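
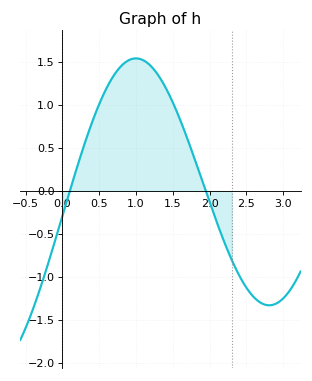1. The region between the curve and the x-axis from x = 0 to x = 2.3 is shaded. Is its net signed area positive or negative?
positive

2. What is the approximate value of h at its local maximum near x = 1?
1.54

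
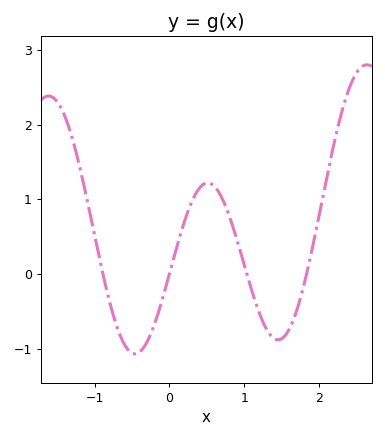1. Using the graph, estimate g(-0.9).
0.1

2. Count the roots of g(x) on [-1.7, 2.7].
4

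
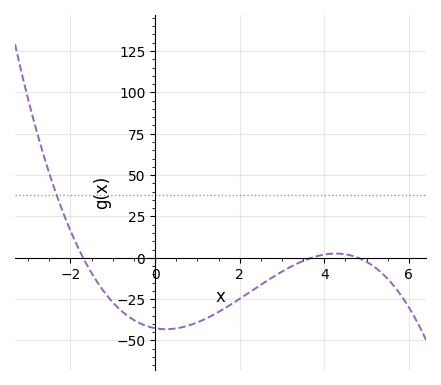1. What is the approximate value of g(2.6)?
-15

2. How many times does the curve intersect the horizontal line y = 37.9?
1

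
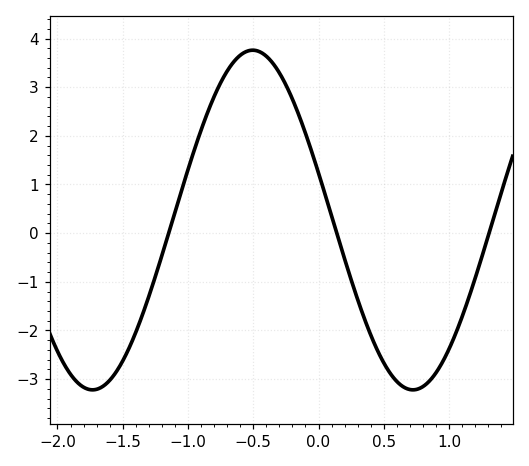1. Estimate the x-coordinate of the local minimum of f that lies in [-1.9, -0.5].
-1.73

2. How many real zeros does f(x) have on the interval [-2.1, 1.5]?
3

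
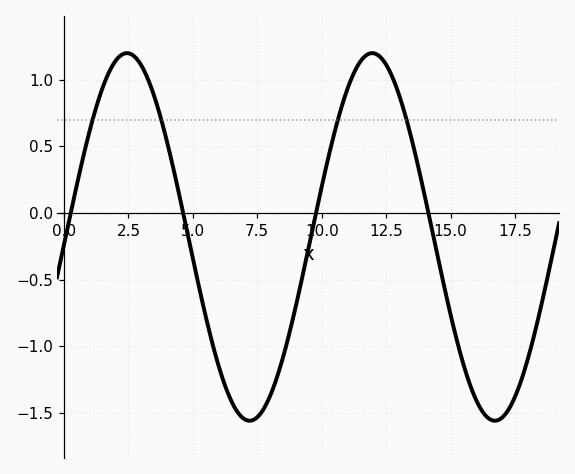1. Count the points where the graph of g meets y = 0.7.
4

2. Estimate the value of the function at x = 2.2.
1.18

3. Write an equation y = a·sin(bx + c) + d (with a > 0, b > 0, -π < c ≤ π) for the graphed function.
y = 1.38sin(0.66x - 0.04) - 0.18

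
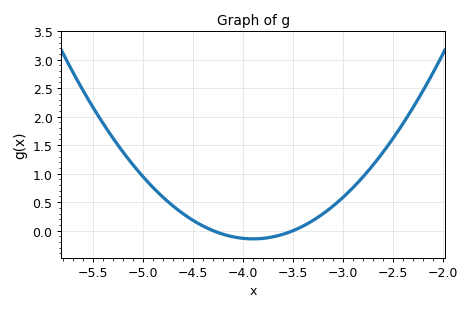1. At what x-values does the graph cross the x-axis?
-4.3, -3.5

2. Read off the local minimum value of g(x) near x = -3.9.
-0.15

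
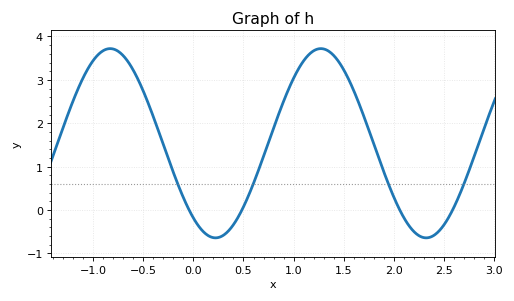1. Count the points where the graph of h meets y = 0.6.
4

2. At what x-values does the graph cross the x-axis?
-0.042, 0.484, 2.06, 2.59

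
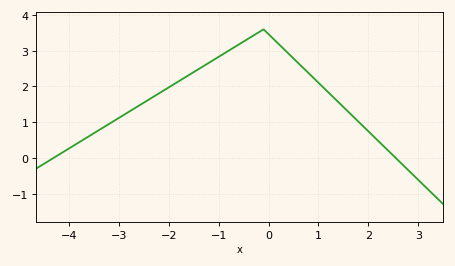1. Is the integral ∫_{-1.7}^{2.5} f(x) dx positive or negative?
positive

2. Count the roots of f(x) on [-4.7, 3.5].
2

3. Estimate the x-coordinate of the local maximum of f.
-0.1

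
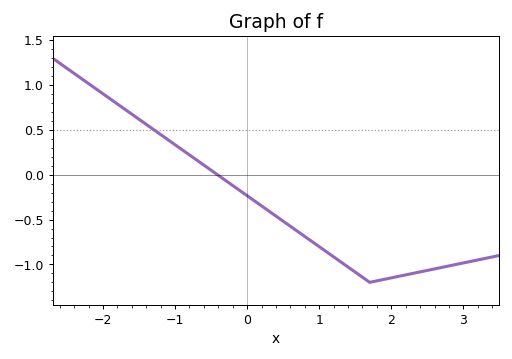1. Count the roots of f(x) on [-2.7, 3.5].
1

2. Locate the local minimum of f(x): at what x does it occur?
1.7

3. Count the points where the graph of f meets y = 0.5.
1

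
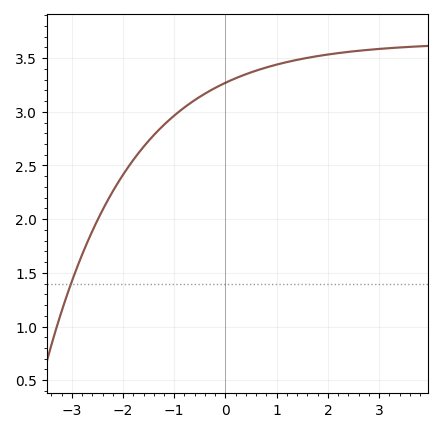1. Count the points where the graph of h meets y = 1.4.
1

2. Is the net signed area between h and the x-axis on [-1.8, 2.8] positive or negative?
positive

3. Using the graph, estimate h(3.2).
3.59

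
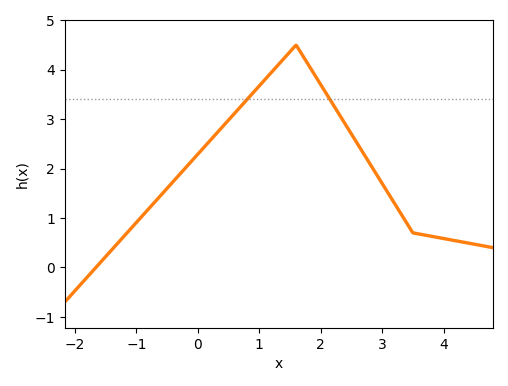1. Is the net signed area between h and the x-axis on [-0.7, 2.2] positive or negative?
positive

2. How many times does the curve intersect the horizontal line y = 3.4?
2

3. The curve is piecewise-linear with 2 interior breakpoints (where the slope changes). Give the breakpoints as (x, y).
(1.6, 4.5); (3.5, 0.7)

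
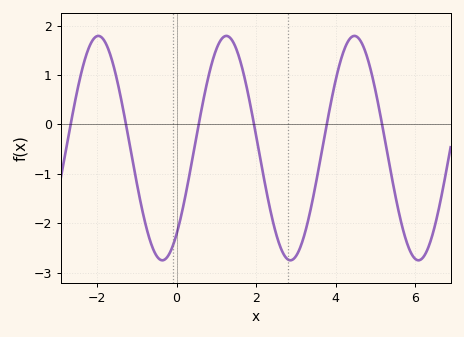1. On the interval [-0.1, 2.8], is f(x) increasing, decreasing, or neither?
neither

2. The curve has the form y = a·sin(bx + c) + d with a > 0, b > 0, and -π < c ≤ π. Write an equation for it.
y = 2.27sin(1.9x - 0.87) - 0.48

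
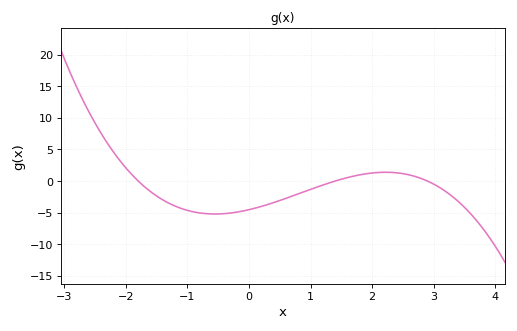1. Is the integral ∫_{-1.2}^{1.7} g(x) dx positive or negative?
negative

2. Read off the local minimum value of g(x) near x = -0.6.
-5.21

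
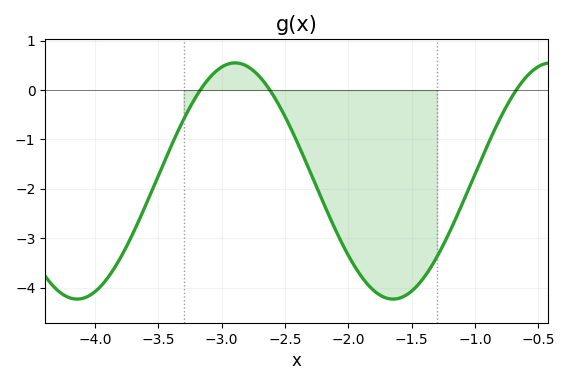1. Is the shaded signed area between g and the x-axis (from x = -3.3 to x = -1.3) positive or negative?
negative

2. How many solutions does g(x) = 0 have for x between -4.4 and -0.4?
3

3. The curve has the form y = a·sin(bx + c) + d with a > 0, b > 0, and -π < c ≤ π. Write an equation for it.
y = 2.39sin(2.5x + 2.6) - 1.84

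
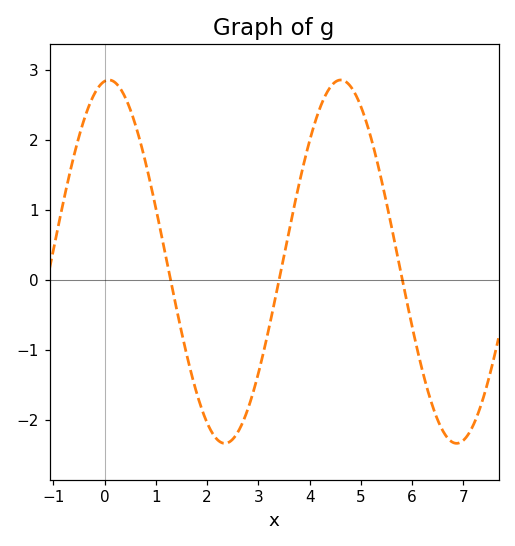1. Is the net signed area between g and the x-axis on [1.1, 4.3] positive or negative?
negative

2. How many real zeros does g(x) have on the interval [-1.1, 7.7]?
3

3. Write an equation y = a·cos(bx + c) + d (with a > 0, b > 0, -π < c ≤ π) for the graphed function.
y = 2.6cos(1.4x - 0.12) + 0.26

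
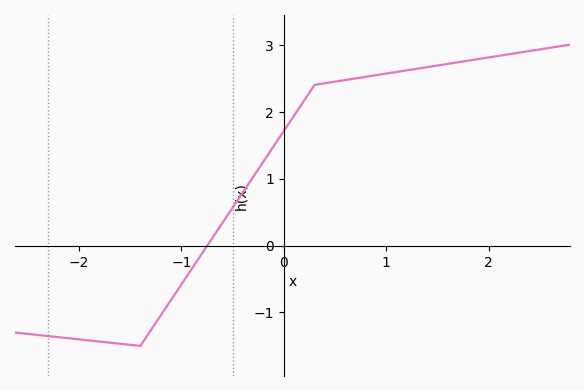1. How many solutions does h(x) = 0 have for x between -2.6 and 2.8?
1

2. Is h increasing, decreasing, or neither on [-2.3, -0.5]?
neither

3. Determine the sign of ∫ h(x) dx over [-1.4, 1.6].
positive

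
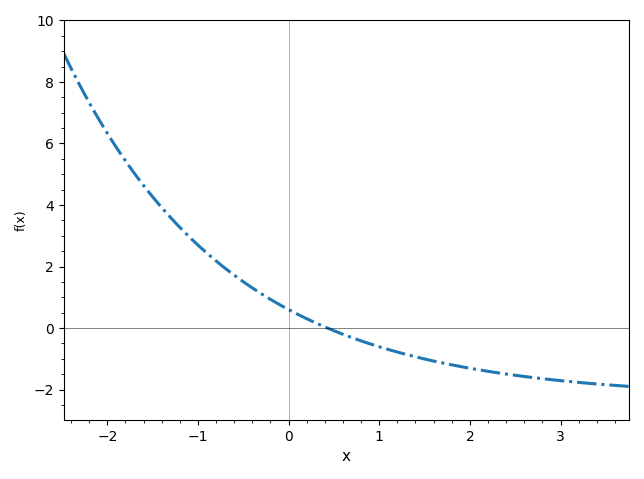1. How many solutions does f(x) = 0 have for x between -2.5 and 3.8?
1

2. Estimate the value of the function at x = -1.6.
4.6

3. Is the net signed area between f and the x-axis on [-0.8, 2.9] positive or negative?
negative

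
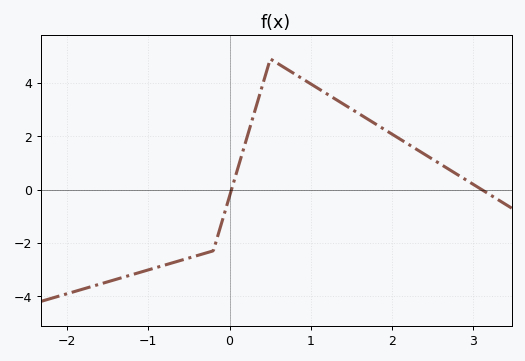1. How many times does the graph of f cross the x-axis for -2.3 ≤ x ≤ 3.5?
2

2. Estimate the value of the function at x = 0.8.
4.4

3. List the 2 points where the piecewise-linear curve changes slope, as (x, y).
(-0.2, -2.3); (0.5, 4.9)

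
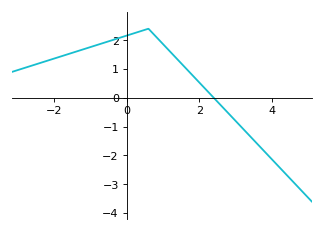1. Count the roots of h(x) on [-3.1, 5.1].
1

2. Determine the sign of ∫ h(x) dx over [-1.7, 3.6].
positive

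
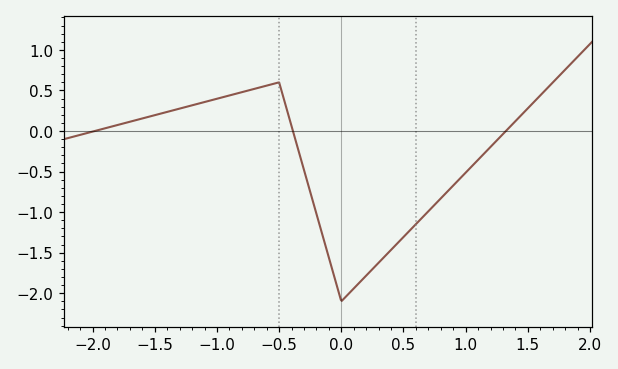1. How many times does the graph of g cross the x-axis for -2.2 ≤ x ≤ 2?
3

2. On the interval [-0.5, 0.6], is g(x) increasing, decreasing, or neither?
neither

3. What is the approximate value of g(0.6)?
-1.15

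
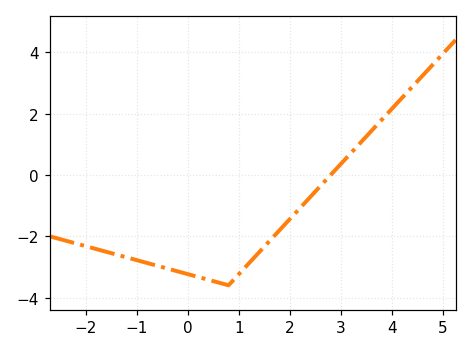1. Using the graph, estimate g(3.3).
0.897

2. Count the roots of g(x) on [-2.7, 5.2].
1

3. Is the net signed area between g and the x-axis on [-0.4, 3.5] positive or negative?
negative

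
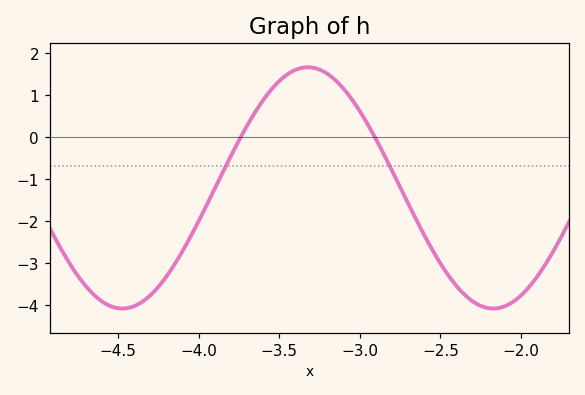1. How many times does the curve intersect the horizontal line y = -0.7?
2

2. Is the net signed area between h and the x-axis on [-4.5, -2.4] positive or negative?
negative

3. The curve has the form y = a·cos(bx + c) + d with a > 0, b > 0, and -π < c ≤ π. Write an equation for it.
y = 2.87cos(2.7x + 2.8) - 1.21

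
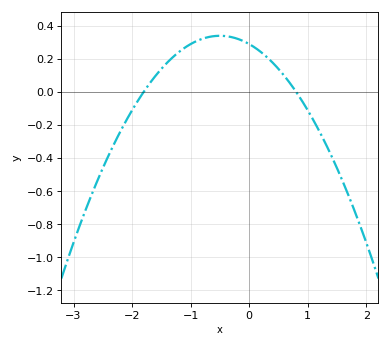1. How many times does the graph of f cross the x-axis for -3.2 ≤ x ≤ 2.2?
2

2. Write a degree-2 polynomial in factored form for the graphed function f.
y = -0.2(x + 1.8)(x - 0.8)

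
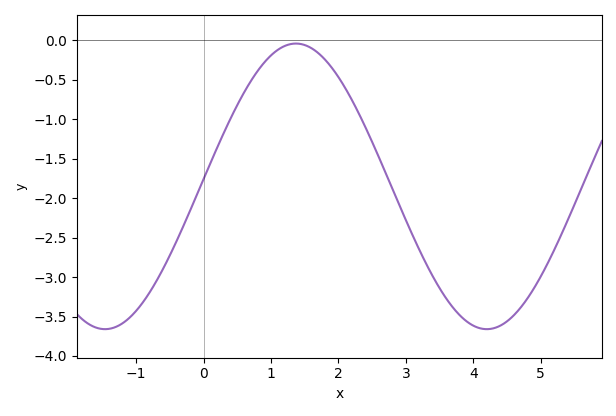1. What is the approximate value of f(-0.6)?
-2.89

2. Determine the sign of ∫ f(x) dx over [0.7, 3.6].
negative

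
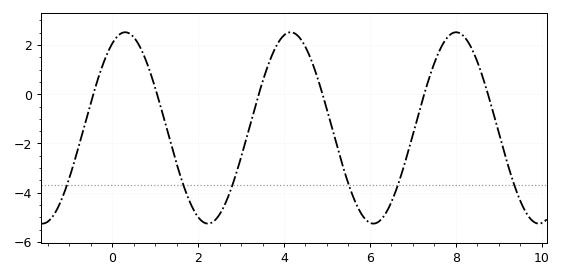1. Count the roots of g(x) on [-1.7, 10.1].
6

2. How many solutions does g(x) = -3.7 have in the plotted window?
6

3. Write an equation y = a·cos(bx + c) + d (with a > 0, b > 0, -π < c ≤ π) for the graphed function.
y = 3.89cos(1.63x - 0.49) - 1.37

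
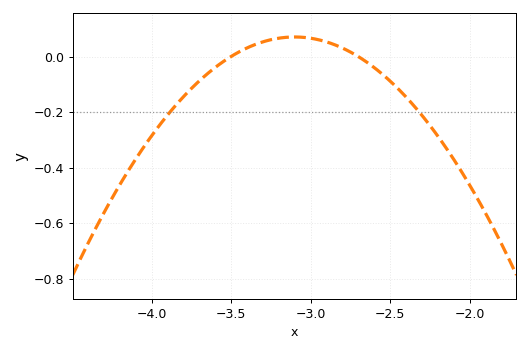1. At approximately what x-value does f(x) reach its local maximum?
-3.1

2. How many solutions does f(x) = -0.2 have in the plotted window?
2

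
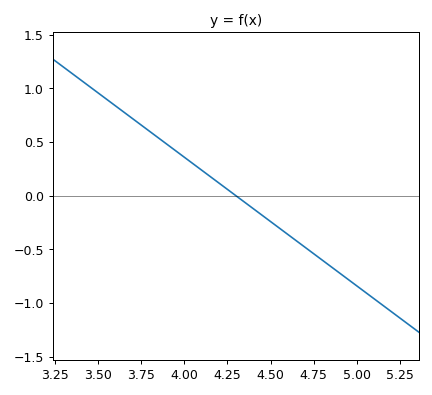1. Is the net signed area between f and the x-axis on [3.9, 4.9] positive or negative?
negative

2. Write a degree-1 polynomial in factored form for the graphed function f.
y = -1.2(x - 4.3)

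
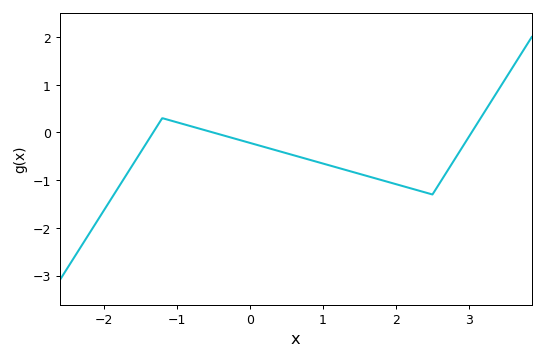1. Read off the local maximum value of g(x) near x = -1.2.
0.299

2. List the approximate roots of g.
-1.32, -0.506, 3.04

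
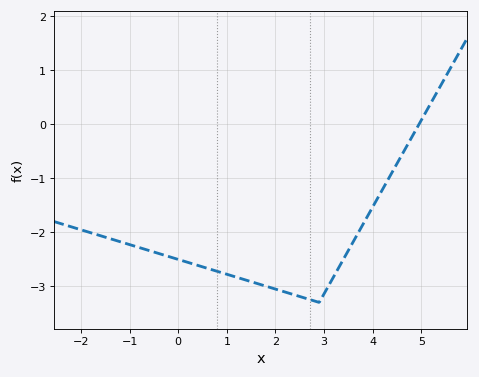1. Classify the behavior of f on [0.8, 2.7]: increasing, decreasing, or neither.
decreasing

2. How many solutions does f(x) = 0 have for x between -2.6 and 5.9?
1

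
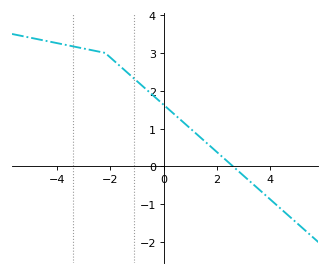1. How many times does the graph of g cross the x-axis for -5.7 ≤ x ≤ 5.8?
1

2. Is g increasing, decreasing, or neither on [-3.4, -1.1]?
decreasing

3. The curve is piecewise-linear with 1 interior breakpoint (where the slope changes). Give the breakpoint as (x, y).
(-2.2, 3)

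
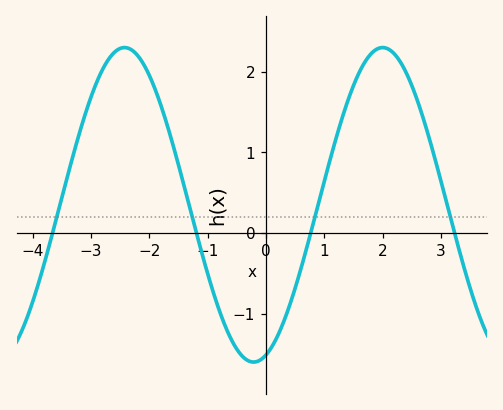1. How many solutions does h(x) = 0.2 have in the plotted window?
4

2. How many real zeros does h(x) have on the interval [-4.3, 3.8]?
4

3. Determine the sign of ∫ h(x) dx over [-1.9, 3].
positive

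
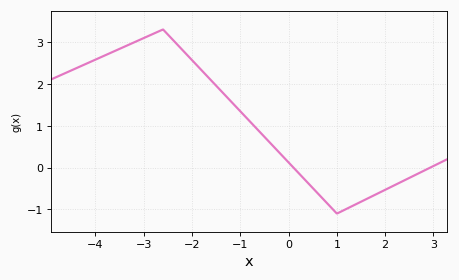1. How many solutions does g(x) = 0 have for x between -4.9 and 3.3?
2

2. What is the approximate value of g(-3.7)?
2.7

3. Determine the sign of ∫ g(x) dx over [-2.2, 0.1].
positive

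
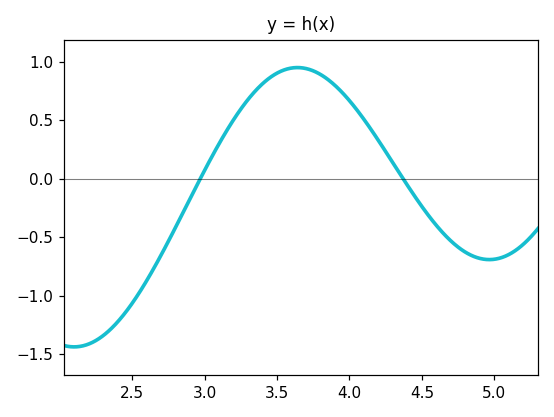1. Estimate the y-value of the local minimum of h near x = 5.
-0.7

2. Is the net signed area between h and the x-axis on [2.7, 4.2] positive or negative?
positive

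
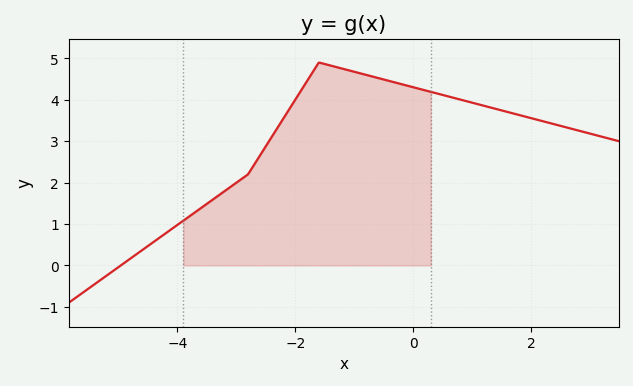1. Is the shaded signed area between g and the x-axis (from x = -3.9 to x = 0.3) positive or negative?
positive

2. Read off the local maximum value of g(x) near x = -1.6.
4.9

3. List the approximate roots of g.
-4.96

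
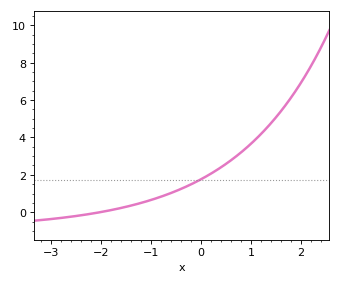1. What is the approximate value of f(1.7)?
5.75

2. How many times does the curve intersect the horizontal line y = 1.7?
1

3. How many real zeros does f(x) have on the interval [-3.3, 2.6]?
1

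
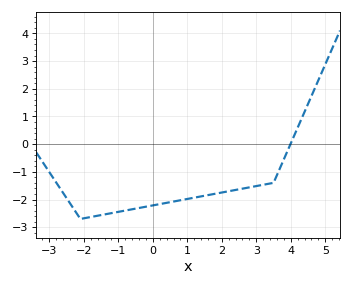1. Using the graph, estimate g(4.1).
0.3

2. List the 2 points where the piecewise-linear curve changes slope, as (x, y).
(-2.1, -2.7); (3.5, -1.4)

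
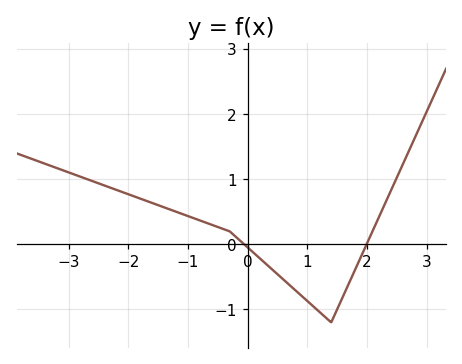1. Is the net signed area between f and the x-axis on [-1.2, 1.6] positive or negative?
negative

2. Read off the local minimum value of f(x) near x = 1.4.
-1.2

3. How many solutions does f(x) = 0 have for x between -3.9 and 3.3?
2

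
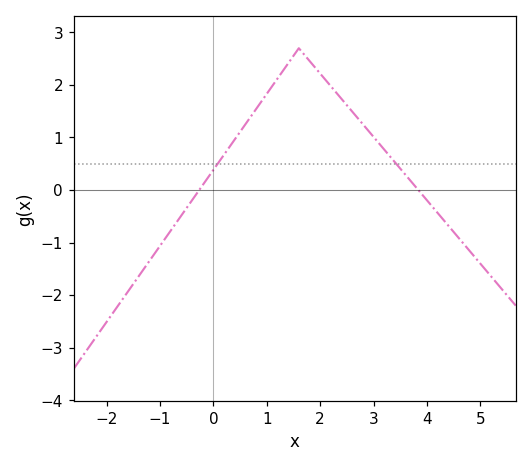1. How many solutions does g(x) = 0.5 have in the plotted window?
2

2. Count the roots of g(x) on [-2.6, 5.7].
2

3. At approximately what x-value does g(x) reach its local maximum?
1.6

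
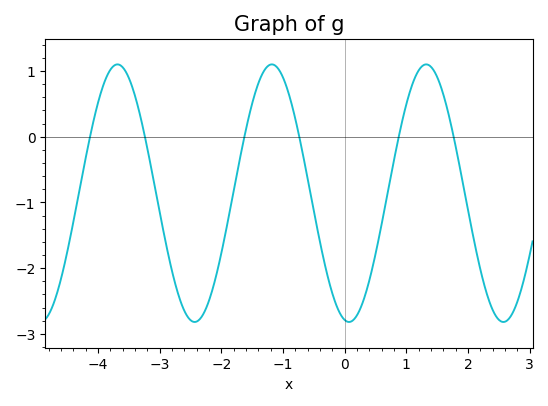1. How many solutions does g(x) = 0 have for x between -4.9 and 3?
6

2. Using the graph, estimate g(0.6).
-1.3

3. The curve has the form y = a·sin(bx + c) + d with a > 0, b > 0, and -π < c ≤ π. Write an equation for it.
y = 1.96sin(2.5x - 1.8) - 0.86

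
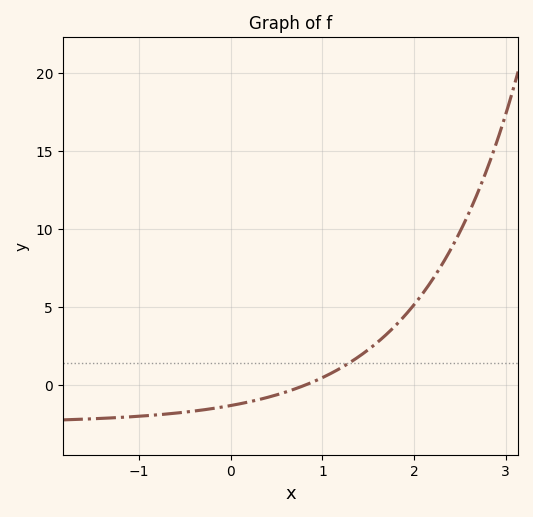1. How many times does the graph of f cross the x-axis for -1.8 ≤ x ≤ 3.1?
1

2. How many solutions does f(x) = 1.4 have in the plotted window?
1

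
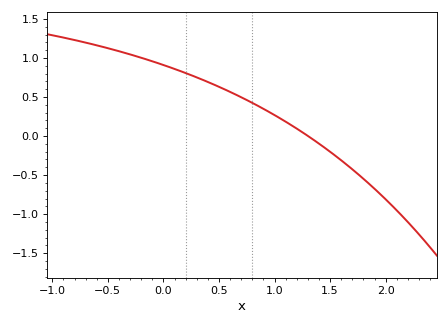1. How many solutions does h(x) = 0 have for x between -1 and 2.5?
1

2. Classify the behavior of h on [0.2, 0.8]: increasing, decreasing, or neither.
decreasing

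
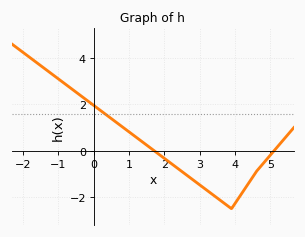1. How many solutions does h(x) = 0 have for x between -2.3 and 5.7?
2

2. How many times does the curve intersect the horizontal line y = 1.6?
1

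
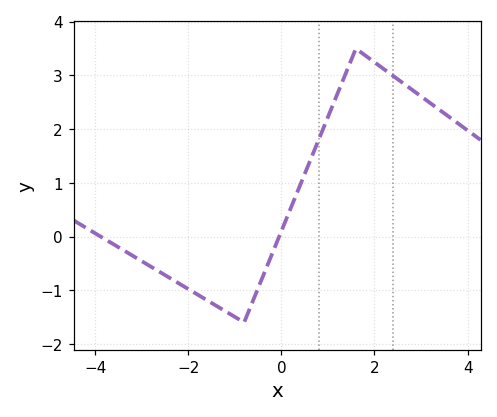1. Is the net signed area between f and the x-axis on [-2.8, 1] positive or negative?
negative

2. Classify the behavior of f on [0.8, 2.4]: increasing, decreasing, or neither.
neither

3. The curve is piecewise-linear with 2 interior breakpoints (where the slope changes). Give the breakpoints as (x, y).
(-0.8, -1.6); (1.6, 3.5)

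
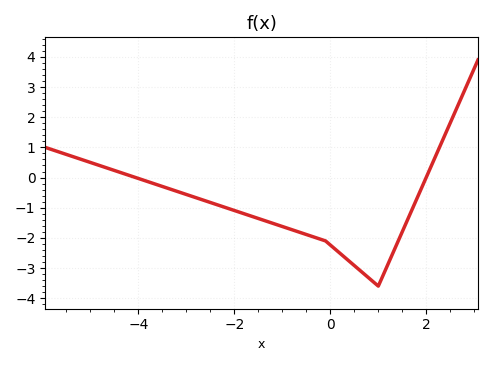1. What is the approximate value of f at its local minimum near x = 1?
-3.6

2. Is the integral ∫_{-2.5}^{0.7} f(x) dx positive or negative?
negative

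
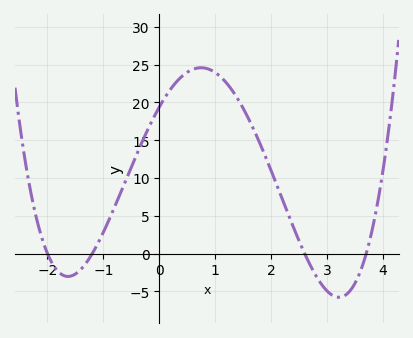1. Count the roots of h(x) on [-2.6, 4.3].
4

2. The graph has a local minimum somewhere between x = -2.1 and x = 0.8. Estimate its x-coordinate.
-1.6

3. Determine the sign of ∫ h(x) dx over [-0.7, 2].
positive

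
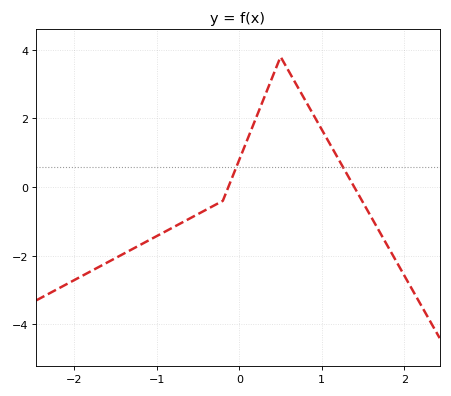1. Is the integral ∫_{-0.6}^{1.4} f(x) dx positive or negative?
positive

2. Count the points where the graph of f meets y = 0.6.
2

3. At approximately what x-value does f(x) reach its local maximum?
0.5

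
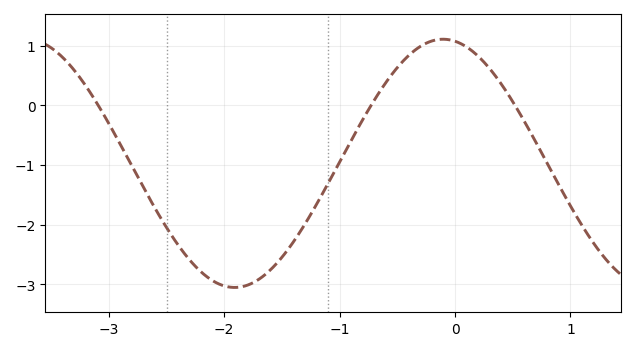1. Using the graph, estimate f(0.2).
0.8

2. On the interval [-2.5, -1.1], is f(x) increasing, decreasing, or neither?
neither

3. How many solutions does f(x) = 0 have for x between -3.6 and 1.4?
3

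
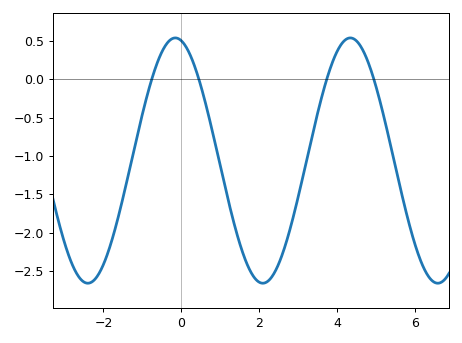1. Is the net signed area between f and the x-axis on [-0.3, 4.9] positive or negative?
negative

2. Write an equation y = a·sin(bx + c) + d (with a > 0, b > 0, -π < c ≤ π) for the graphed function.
y = 1.6sin(1.4x + 1.8) - 1.06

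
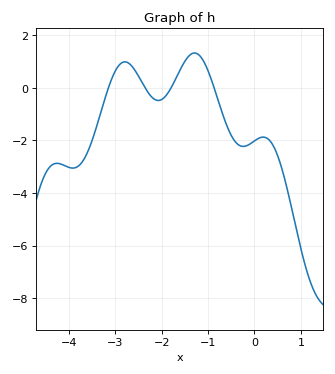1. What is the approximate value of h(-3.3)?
-0.8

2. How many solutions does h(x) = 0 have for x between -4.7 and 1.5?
4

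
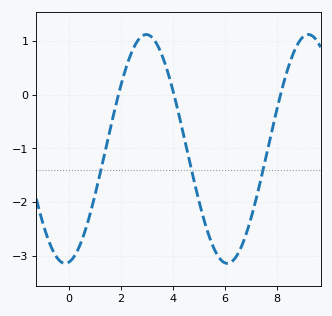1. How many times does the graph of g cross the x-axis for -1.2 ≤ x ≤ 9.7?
3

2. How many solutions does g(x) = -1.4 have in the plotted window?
3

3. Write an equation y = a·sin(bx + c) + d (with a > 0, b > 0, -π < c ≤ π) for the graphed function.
y = 2.13sin(1x - 1.4) - 1.01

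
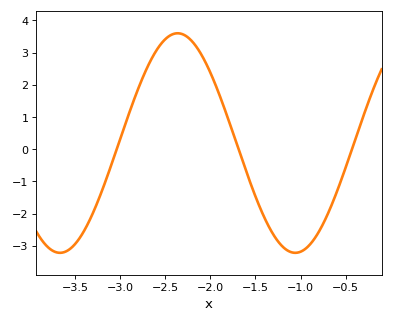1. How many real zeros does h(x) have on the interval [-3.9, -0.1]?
3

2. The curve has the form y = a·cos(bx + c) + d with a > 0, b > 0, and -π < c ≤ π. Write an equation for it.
y = 3.41cos(2.4x - 0.59) + 0.19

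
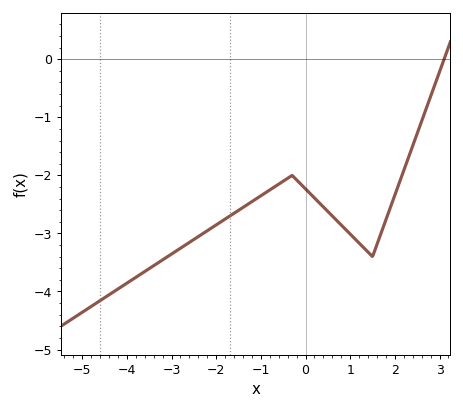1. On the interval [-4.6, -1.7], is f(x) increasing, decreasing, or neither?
increasing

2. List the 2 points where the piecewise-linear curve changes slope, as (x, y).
(-0.3, -2); (1.5, -3.4)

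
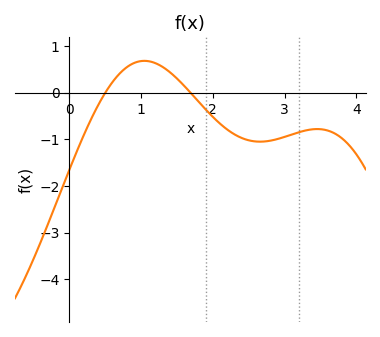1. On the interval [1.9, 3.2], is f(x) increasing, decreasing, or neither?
neither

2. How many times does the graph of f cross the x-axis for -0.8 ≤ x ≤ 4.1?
2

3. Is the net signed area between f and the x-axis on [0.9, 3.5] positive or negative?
negative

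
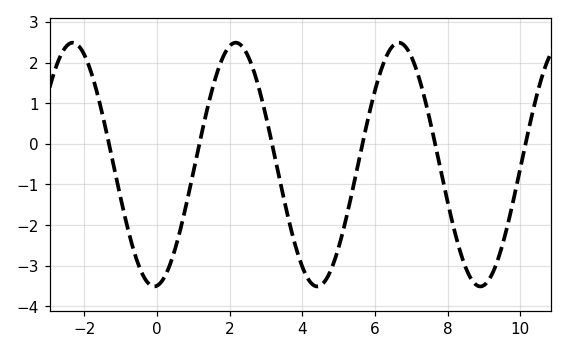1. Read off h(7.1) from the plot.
1.9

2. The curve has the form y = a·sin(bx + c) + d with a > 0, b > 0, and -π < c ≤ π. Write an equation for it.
y = 3sin(1.4x - 1.5) - 0.51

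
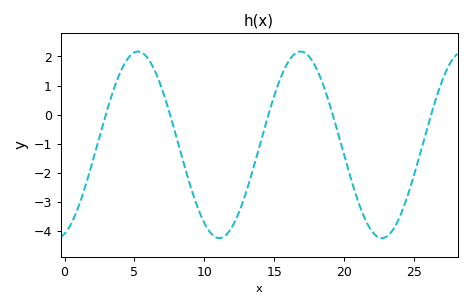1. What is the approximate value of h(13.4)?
-2.02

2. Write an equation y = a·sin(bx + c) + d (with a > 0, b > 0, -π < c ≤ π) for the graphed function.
y = 3.21sin(0.54x - 1.26) - 1.04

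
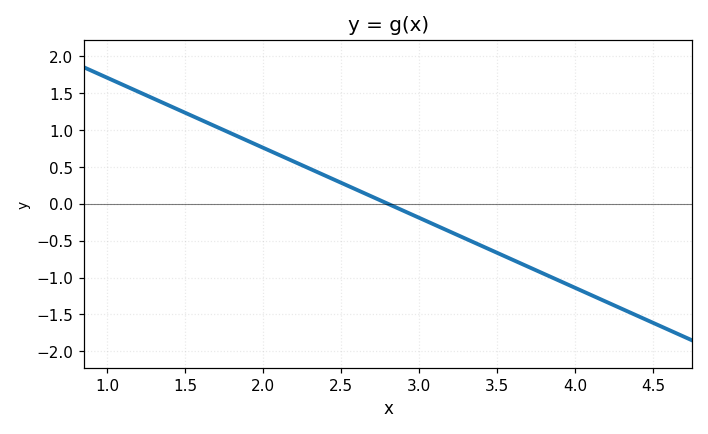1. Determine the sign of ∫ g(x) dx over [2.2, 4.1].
negative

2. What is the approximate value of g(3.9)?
-1.05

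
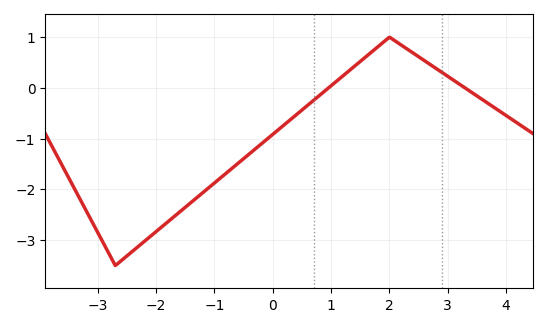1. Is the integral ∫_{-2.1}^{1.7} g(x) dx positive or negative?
negative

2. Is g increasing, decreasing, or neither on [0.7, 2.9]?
neither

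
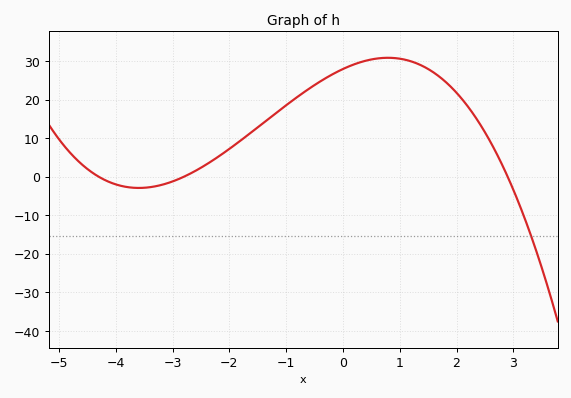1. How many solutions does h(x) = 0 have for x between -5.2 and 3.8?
3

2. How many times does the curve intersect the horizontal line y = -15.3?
1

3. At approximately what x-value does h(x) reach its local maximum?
0.792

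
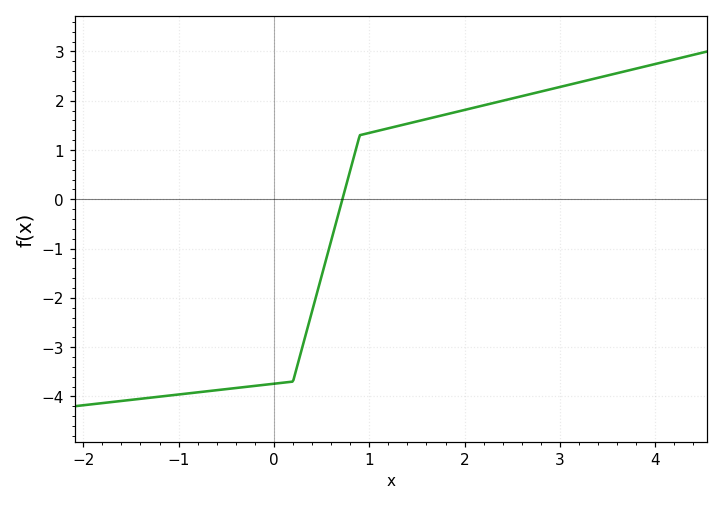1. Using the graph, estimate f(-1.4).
-4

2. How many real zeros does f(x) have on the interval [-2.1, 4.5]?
1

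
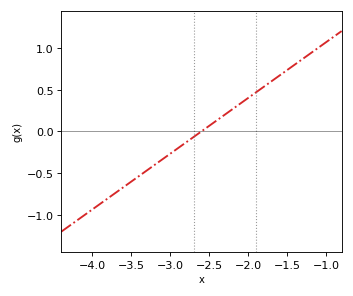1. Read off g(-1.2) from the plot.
0.938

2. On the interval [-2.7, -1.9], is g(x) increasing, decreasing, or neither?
increasing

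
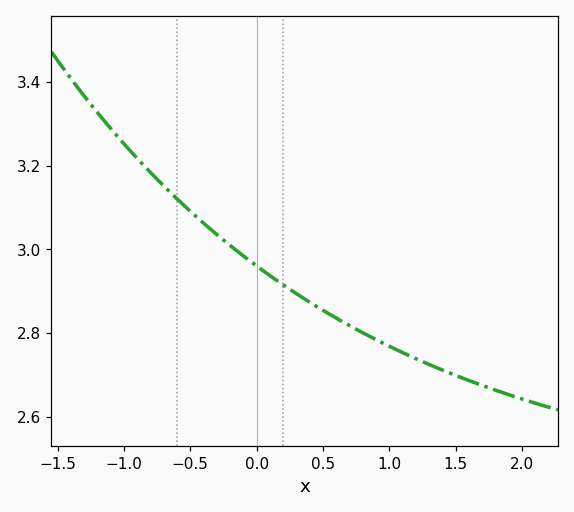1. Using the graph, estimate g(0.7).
2.82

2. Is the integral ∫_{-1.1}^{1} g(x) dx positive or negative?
positive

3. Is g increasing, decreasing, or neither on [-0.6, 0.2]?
decreasing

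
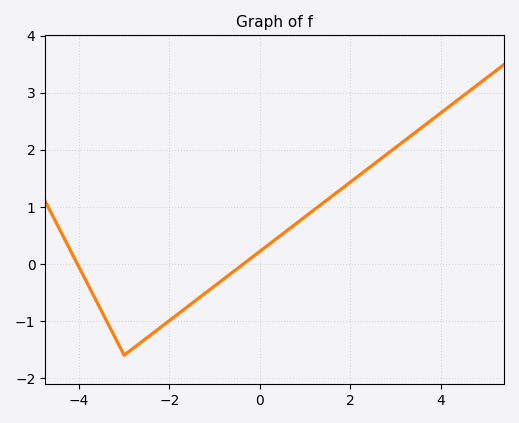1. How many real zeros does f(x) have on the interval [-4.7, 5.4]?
2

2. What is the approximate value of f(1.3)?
1.01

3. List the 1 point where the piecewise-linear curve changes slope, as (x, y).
(-3, -1.6)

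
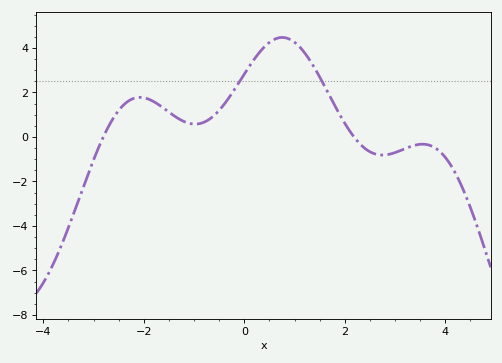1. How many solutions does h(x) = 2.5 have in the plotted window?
2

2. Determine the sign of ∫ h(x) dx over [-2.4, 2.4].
positive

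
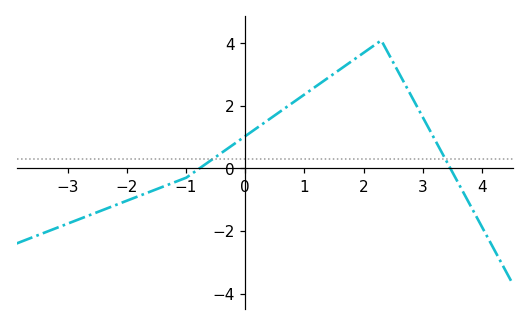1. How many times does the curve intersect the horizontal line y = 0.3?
2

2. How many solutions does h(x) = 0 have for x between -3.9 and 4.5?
2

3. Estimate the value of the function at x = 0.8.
2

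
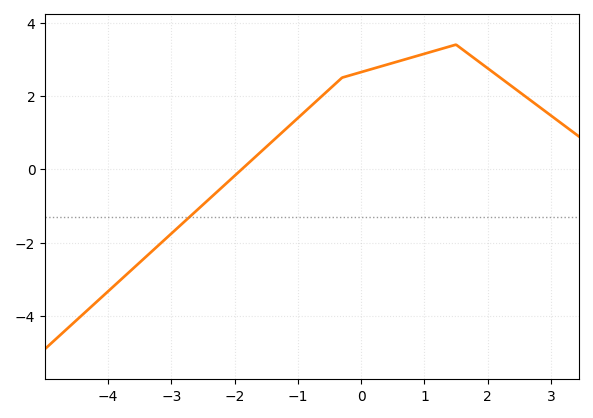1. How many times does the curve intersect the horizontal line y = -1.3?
1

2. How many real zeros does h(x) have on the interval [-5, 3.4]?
1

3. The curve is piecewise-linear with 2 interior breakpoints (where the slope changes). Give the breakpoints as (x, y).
(-0.3, 2.5); (1.5, 3.4)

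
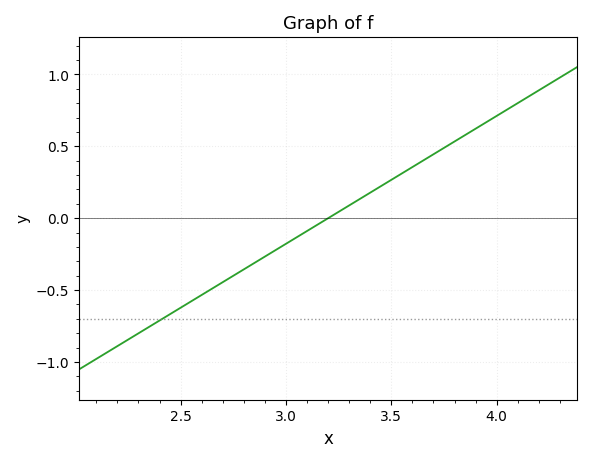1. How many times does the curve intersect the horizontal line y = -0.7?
1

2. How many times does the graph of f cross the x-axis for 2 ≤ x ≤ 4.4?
1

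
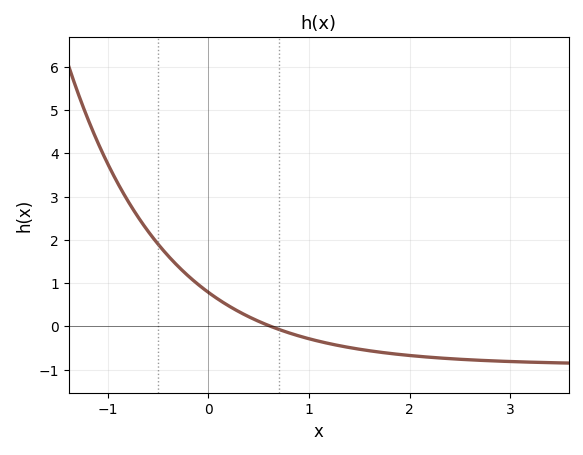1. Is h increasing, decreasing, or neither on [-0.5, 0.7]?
decreasing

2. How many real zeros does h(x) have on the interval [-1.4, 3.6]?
1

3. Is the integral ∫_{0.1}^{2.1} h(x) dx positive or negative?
negative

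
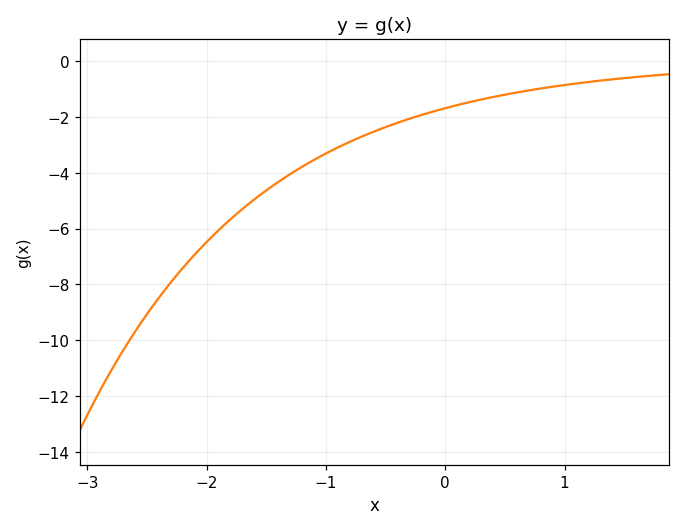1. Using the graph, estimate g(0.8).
-0.985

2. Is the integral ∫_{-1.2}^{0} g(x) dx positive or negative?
negative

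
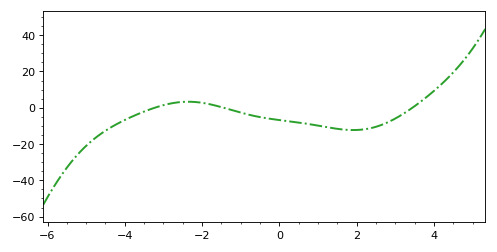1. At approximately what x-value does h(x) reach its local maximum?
-2.4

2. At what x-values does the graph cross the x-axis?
-3.2, -1.4, 3.4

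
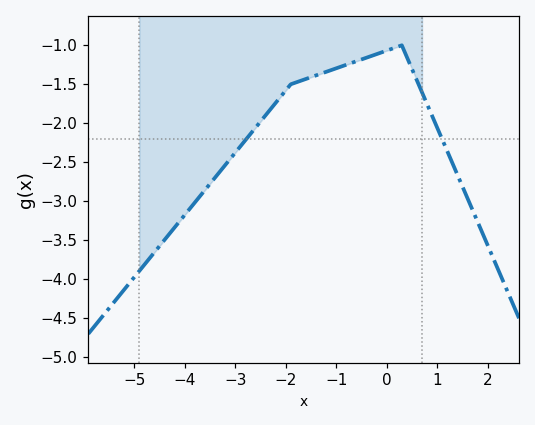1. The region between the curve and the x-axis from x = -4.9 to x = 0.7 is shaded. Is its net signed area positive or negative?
negative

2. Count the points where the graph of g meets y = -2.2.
2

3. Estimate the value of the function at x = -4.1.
-3.26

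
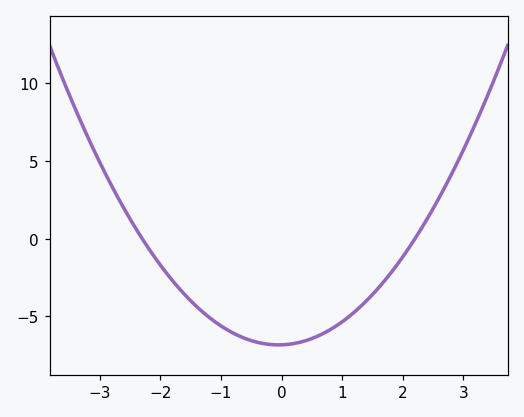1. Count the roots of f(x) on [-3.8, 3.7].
2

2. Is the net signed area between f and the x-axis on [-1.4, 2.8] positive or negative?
negative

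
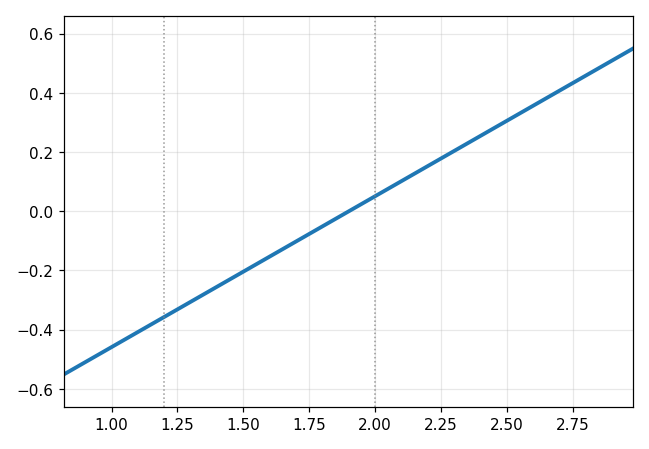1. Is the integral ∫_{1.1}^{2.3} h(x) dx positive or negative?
negative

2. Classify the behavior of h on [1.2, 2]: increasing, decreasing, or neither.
increasing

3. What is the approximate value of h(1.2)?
-0.36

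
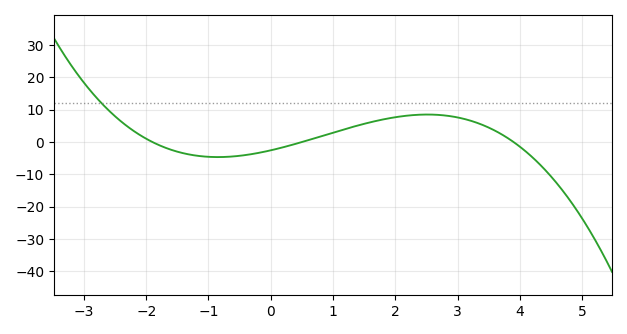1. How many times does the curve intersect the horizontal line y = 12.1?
1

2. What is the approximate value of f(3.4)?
5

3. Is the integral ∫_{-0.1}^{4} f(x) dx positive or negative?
positive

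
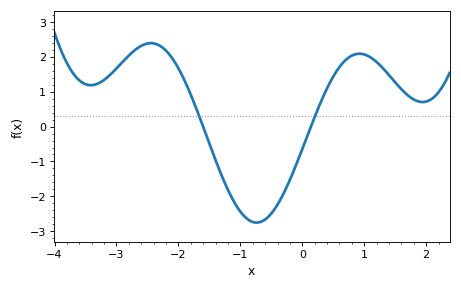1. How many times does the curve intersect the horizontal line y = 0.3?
2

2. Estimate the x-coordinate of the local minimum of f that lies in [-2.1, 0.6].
-0.7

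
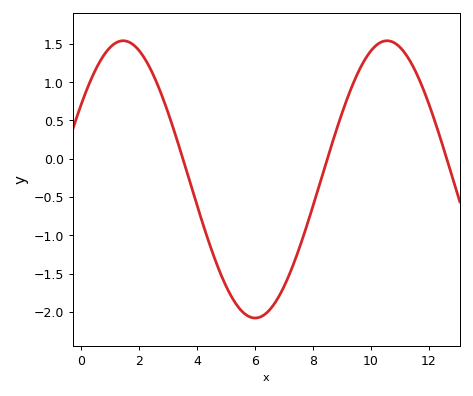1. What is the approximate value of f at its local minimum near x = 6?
-2.08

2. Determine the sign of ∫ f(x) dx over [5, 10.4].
negative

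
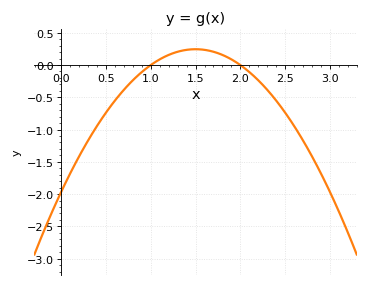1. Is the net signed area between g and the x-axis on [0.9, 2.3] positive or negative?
positive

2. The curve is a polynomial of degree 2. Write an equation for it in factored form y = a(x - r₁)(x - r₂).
y = -0.98(x - 1)(x - 2)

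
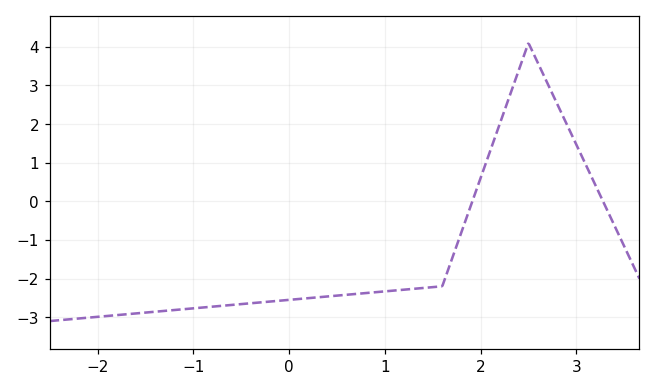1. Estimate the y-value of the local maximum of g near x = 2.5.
4.1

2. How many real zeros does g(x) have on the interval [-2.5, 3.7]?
2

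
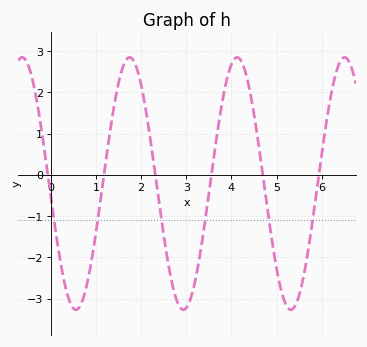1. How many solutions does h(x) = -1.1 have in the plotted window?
6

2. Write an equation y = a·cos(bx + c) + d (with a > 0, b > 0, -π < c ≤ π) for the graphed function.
y = 3.06cos(2.64x + 1.67) - 0.21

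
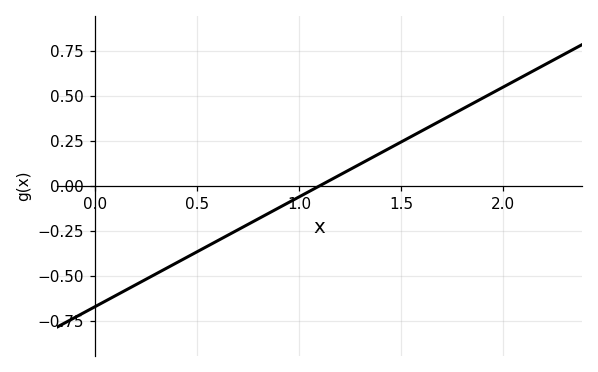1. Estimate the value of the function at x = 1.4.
0.18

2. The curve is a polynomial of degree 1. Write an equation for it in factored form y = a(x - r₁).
y = 0.61(x - 1.1)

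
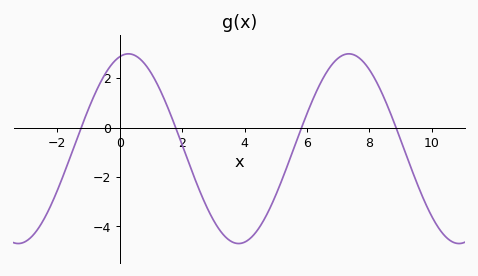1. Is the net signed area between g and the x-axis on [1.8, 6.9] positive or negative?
negative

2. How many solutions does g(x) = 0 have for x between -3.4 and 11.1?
4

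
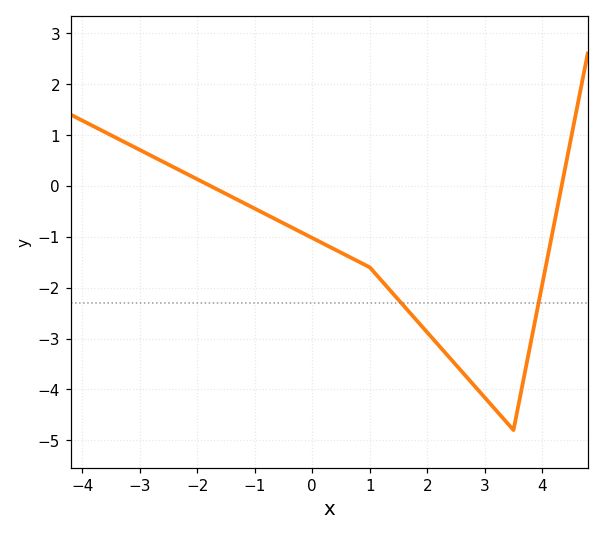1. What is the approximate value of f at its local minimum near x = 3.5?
-4.8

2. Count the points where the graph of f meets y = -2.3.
2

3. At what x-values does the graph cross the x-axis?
-1.77, 4.34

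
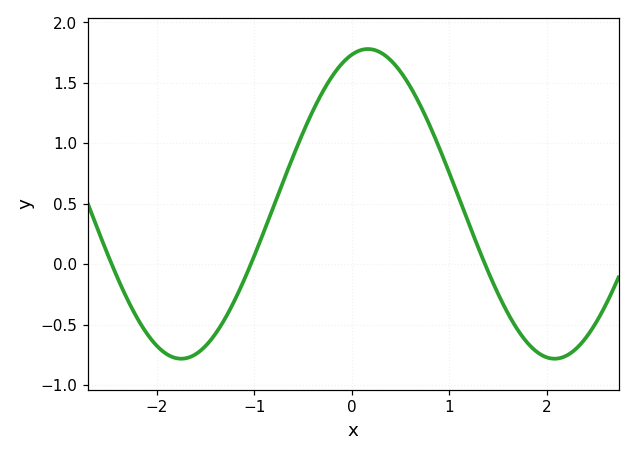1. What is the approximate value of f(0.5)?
1.59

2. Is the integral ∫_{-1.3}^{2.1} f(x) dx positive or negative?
positive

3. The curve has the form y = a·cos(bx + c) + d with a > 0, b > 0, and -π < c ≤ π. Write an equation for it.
y = 1.28cos(1.64x - 0.272) + 0.5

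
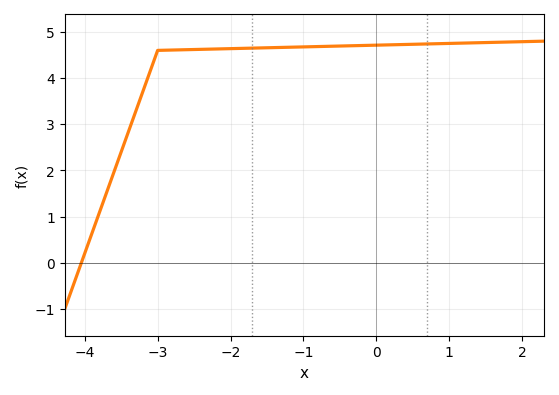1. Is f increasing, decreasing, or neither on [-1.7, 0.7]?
increasing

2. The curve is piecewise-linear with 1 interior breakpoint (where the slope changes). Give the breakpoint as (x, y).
(-3, 4.6)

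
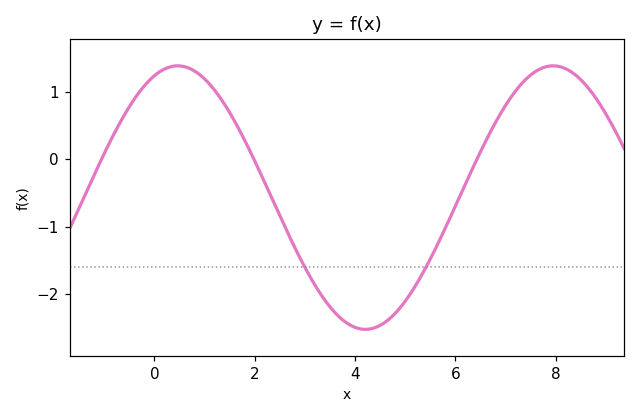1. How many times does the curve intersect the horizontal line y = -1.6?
2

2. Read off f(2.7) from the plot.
-1.2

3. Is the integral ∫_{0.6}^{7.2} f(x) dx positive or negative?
negative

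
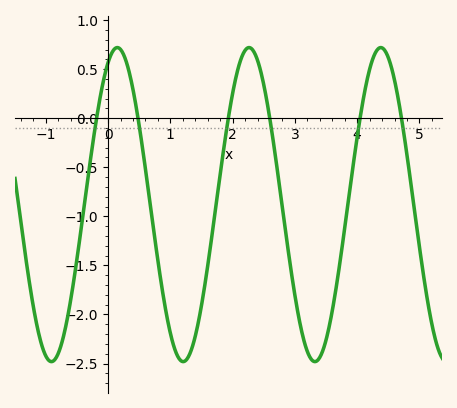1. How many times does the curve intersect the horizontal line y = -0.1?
6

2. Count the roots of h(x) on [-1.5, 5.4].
6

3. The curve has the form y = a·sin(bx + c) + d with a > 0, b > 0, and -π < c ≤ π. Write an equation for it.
y = 1.6sin(3x + 1.1) - 0.88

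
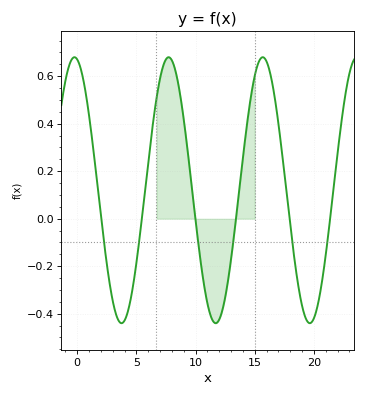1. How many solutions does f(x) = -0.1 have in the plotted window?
6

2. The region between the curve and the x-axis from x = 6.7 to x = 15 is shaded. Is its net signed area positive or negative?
positive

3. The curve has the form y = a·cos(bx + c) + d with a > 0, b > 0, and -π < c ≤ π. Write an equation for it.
y = 0.56cos(0.79x + 0.18) + 0.12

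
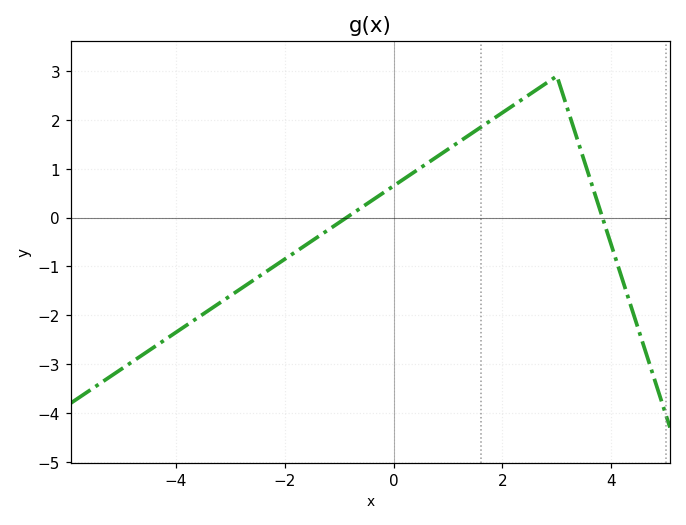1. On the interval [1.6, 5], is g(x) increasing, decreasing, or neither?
neither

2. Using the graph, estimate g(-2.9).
-1.5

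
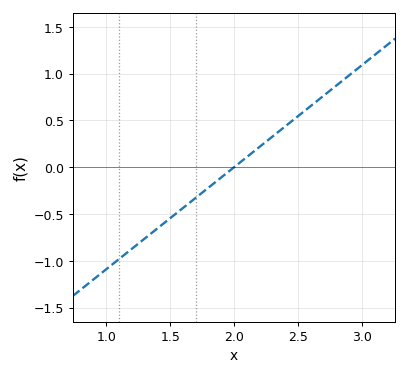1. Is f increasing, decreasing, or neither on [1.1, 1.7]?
increasing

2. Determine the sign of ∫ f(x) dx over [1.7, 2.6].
positive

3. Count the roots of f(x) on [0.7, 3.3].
1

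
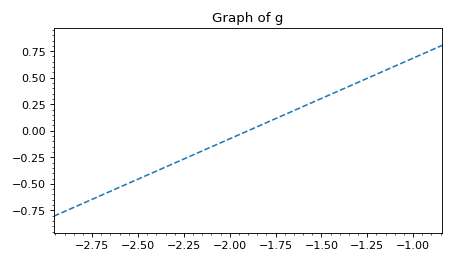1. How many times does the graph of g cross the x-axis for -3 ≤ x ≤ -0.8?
1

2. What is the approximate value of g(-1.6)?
0.22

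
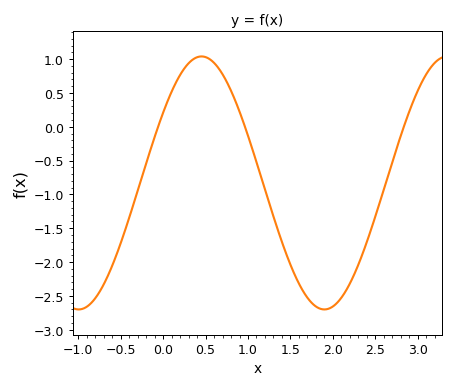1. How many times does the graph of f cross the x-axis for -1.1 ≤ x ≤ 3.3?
3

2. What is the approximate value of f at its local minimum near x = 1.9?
-2.7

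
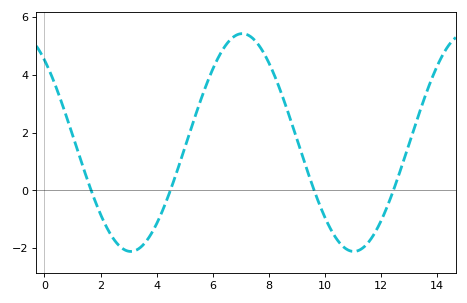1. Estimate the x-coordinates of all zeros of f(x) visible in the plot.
1.66, 4.49, 9.62, 12.4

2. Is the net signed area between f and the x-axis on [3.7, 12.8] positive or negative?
positive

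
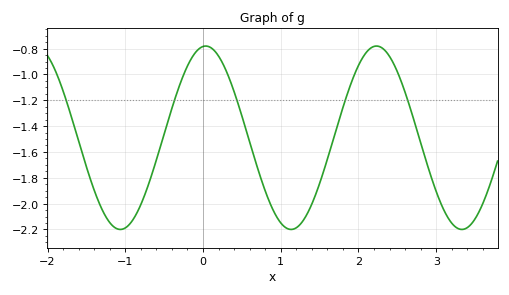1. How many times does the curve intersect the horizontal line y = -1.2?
5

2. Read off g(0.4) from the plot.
-1.13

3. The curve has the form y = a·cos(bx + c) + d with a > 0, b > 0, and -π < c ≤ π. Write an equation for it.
y = 0.71cos(2.86x - 0.1) - 1.49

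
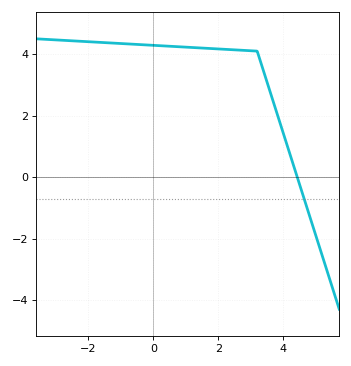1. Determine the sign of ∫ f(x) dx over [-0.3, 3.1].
positive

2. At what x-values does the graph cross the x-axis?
4.43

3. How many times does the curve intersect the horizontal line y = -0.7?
1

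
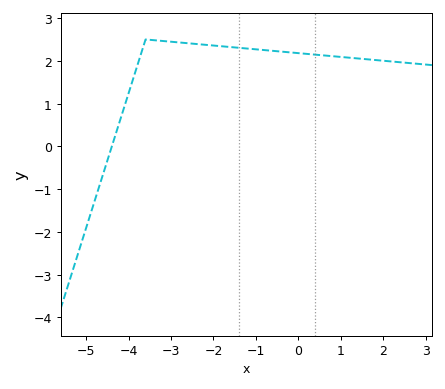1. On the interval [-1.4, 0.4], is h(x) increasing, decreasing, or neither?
decreasing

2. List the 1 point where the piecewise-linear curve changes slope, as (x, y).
(-3.6, 2.5)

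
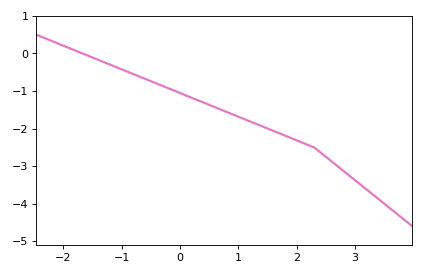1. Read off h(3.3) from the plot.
-3.7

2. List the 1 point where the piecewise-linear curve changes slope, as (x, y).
(2.3, -2.5)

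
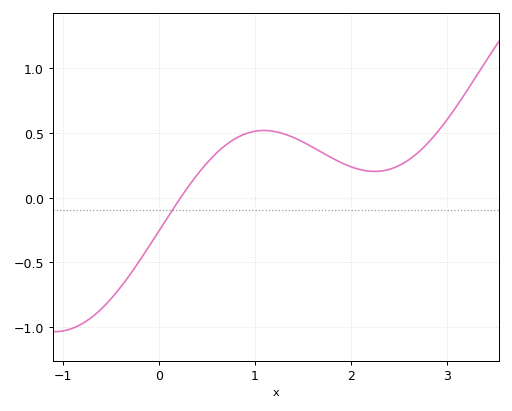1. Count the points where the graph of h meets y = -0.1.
1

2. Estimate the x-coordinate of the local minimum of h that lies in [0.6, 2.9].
2.2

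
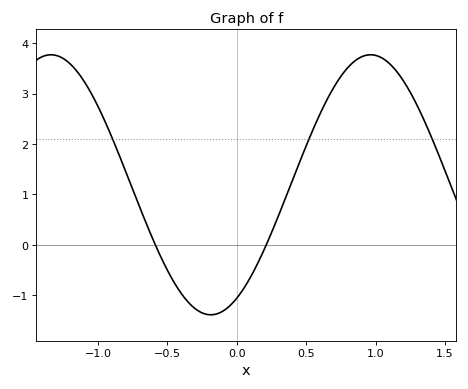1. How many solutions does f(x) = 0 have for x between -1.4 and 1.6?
2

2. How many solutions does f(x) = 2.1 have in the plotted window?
3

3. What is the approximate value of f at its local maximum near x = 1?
3.8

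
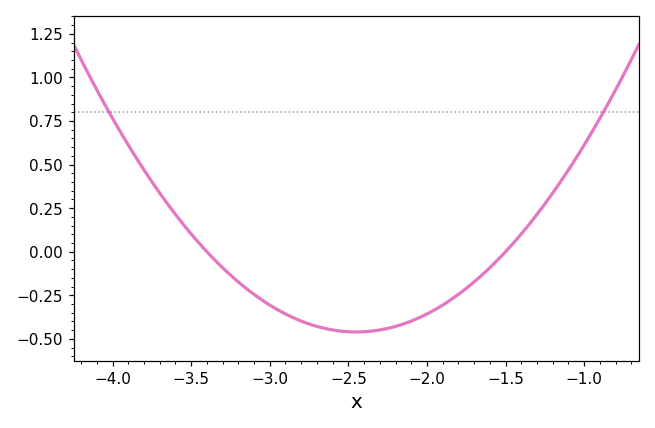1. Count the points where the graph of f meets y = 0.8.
2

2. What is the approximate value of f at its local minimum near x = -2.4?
-0.46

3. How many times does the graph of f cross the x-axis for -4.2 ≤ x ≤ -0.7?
2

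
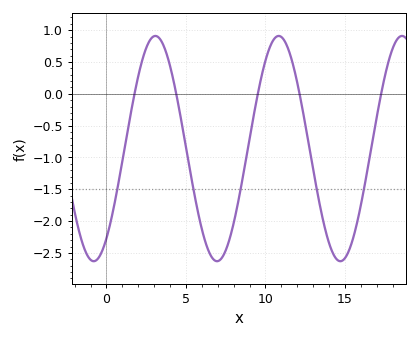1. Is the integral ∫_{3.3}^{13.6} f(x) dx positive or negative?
negative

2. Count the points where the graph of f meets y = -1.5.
5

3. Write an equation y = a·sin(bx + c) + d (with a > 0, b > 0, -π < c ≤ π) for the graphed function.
y = 1.77sin(0.81x - 0.92) - 0.86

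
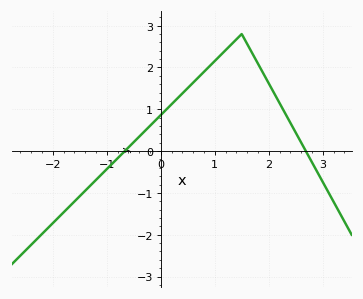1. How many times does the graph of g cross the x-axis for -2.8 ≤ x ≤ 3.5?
2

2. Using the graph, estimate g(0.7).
1.77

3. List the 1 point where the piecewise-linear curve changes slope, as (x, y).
(1.5, 2.8)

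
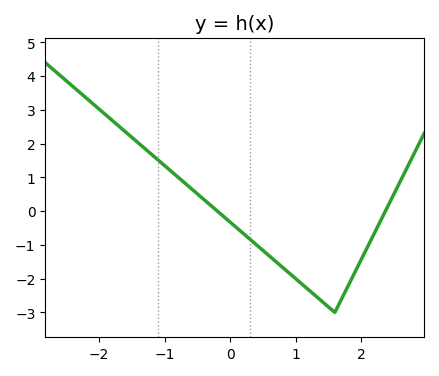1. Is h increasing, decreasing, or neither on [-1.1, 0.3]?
decreasing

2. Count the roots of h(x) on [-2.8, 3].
2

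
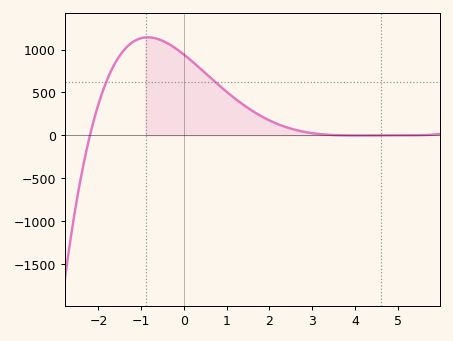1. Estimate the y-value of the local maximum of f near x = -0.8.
1150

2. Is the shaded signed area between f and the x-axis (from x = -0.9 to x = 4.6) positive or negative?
positive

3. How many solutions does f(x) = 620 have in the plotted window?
2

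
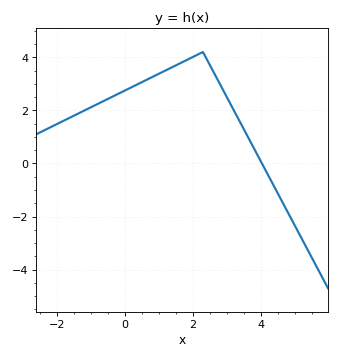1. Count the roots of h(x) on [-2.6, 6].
1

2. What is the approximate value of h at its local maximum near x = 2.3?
4.2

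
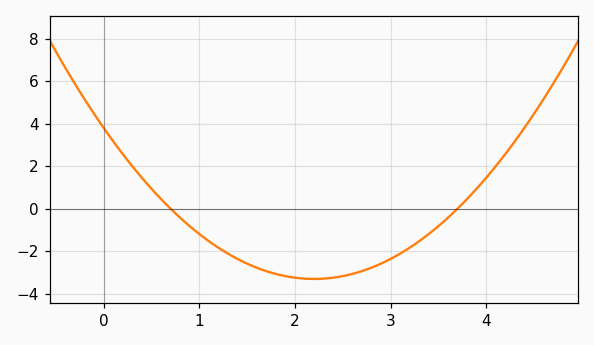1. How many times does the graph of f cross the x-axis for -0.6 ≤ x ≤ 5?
2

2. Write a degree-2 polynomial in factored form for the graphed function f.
y = 1.47(x - 0.7)(x - 3.7)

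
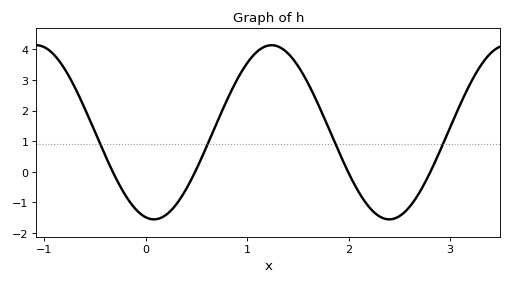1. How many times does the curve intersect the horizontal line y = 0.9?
4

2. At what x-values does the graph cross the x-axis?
-0.325, 0.488, 1.99, 2.81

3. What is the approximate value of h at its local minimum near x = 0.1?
-1.56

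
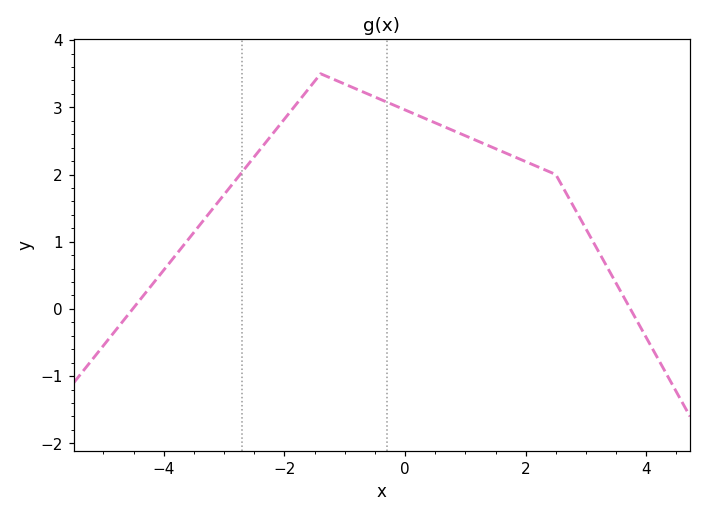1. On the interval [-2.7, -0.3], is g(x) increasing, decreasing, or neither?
neither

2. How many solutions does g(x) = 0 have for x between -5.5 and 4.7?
2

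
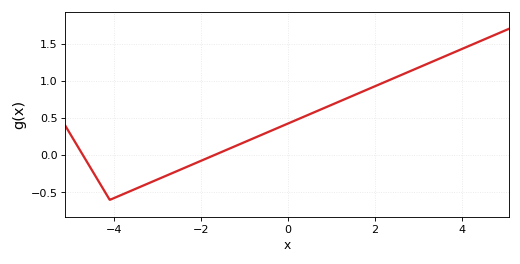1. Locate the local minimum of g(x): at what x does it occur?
-4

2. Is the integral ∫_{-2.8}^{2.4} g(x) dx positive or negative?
positive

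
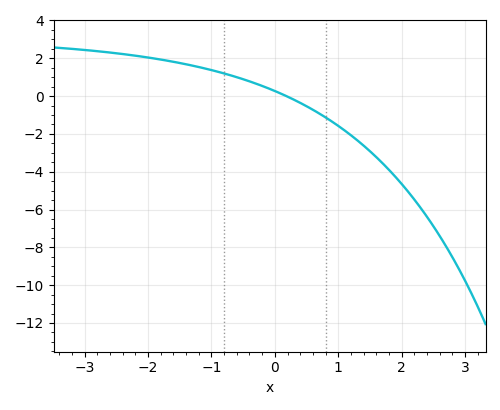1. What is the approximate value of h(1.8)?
-3.8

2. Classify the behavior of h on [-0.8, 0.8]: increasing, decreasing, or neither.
decreasing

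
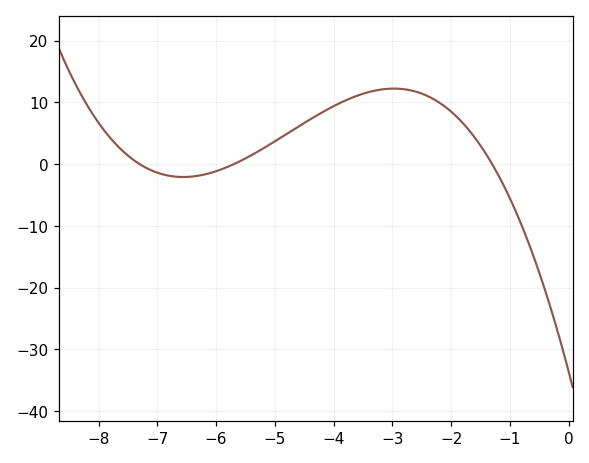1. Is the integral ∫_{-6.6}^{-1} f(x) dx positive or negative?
positive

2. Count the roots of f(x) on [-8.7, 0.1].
3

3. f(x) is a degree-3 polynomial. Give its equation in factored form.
y = -0.62(x + 7.3)(x + 5.7)(x + 1.3)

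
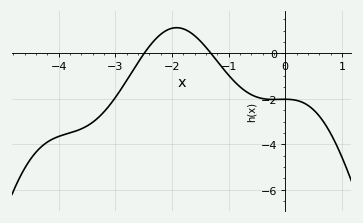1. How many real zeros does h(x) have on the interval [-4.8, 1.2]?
2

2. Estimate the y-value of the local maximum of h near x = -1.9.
1.1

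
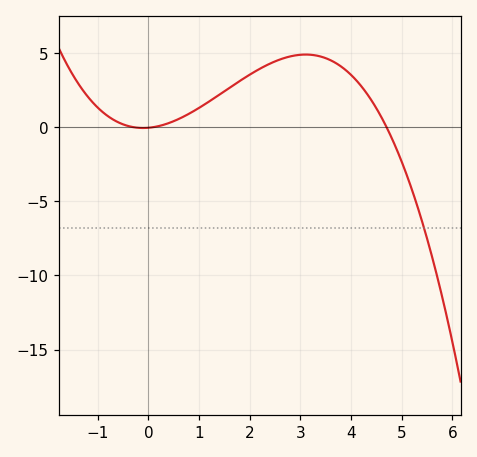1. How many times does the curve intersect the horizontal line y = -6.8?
1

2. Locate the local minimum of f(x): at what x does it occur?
-0.2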